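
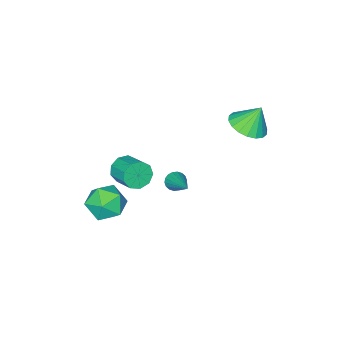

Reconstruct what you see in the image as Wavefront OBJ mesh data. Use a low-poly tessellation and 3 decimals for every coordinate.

v -3.578 0.296 2.58
v -2.815 0.953 2.659
v -4.042 0.684 3.82
v -3.137 1.197 2.463
v -3.547 1.263 2.289
v -3.962 1.137 2.173
v -4.302 0.845 2.138
v -4.498 0.443 2.19
v -4.512 0.013 2.319
v -4.341 -0.361 2.5
v -4.019 -0.605 2.697
v -3.61 -0.671 2.87
v -3.194 -0.545 2.986
v -2.854 -0.252 3.022
v -2.658 0.149 2.97
v -2.644 0.579 2.84
v 0.075 -4.138 -1.288
v 0.681 -4.061 -1.789
v 0.971 -2.846 -1.253
v 0.365 -2.922 -0.752
v 0.232 -3.857 -2.01
v 0.522 -2.641 -1.473
v -0.291 -3.784 -1.893
v -0.001 -2.568 -1.356
v -0.642 -3.876 -1.493
v -0.352 -2.661 -0.956
v -0.658 -4.092 -0.997
v -0.368 -2.876 -0.46
v -0.331 -4.328 -0.638
v -0.041 -3.113 -0.101
v 0.186 -4.476 -0.583
v 0.476 -3.26 -0.046
v 0.651 -4.465 -0.858
v 0.941 -3.25 -0.321
v 0.847 -4.301 -1.335
v 1.136 -3.086 -0.798
v 1.944 -2.504 -2.376
v 2.717 -3.197 -2.753
v 1.043 -3.883 -1.687
v 1.816 -4.576 -2.064
v 2.053 -3.879 -1.241
v 2.61 -3.026 -1.667
v 1.15 -4.054 -2.773
v 1.707 -3.201 -3.199
v 2.226 -4.155 -2.998
v 2.784 -4.046 -2.051
v 0.976 -3.034 -2.389
v 1.534 -2.925 -1.442
v -2.513 -3.332 -3.492
v -2.157 -3.685 -3.241
v -1.687 -1.708 -2.368
v -2.03 -3.611 -3.442
v -1.998 -3.482 -3.653
v -2.068 -3.323 -3.832
v -2.226 -3.166 -3.943
v -2.441 -3.041 -3.965
v -2.67 -2.975 -3.893
v -2.868 -2.979 -3.742
v -2.995 -3.053 -3.541
v -3.027 -3.182 -3.33
v -2.958 -3.341 -3.152
v -2.799 -3.498 -3.04
v -2.585 -3.623 -3.018
v -2.355 -3.689 -3.09
f 2 1 4
f 2 4 3
f 4 1 5
f 4 5 3
f 5 1 6
f 5 6 3
f 6 1 7
f 6 7 3
f 7 1 8
f 7 8 3
f 8 1 9
f 8 9 3
f 9 1 10
f 9 10 3
f 10 1 11
f 10 11 3
f 11 1 12
f 11 12 3
f 12 1 13
f 12 13 3
f 13 1 14
f 13 14 3
f 14 1 15
f 14 15 3
f 15 1 16
f 15 16 3
f 16 1 2
f 16 2 3
f 18 17 21
f 18 21 19
f 19 21 22
f 19 22 20
f 21 17 23
f 21 23 22
f 22 23 24
f 22 24 20
f 23 17 25
f 23 25 24
f 24 25 26
f 24 26 20
f 25 17 27
f 25 27 26
f 26 27 28
f 26 28 20
f 27 17 29
f 27 29 28
f 28 29 30
f 28 30 20
f 29 17 31
f 29 31 30
f 30 31 32
f 30 32 20
f 31 17 33
f 31 33 32
f 32 33 34
f 32 34 20
f 33 17 35
f 33 35 34
f 34 35 36
f 34 36 20
f 35 17 18
f 35 18 36
f 36 18 19
f 36 19 20
f 37 48 42
f 37 42 38
f 37 38 44
f 37 44 47
f 37 47 48
f 38 42 46
f 42 48 41
f 48 47 39
f 47 44 43
f 44 38 45
f 40 46 41
f 40 41 39
f 40 39 43
f 40 43 45
f 40 45 46
f 41 46 42
f 39 41 48
f 43 39 47
f 45 43 44
f 46 45 38
f 50 49 52
f 50 52 51
f 52 49 53
f 52 53 51
f 53 49 54
f 53 54 51
f 54 49 55
f 54 55 51
f 55 49 56
f 55 56 51
f 56 49 57
f 56 57 51
f 57 49 58
f 57 58 51
f 58 49 59
f 58 59 51
f 59 49 60
f 59 60 51
f 60 49 61
f 60 61 51
f 61 49 62
f 61 62 51
f 62 49 63
f 62 63 51
f 63 49 64
f 63 64 51
f 64 49 50
f 64 50 51



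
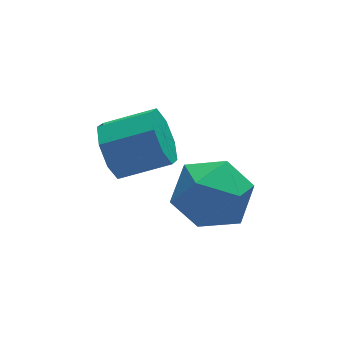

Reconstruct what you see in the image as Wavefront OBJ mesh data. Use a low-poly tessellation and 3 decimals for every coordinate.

v -3.031 -1.851 -2.05
v -2.675 -1.594 -2.682
v -1.534 -1.992 -2.203
v -1.889 -2.249 -1.57
v -2.709 -1.184 -2.261
v -1.568 -1.582 -1.782
v -2.931 -1.164 -1.715
v -1.79 -1.562 -1.236
v -3.212 -1.547 -1.366
v -2.071 -1.945 -0.887
v -3.386 -2.108 -1.417
v -2.245 -2.506 -0.938
v -3.352 -2.518 -1.838
v -2.211 -2.916 -1.359
v -3.13 -2.538 -2.384
v -1.989 -2.936 -1.905
v -2.849 -2.155 -2.733
v -1.708 -2.553 -2.254
v -0.402 -2.503 -4.657
v 0.091 -2.824 -3.785
v -1.891 -2.556 -3.835
v -1.398 -2.877 -2.963
v -1.257 -1.897 -3.317
v -0.337 -1.864 -3.824
v -1.463 -3.516 -3.796
v -0.543 -3.483 -4.303
v -0.565 -3.45 -3.252
v -0.438 -2.449 -2.957
v -1.362 -2.931 -4.663
v -1.235 -1.93 -4.368
f 2 1 5
f 2 5 3
f 3 5 6
f 3 6 4
f 5 1 7
f 5 7 6
f 6 7 8
f 6 8 4
f 7 1 9
f 7 9 8
f 8 9 10
f 8 10 4
f 9 1 11
f 9 11 10
f 10 11 12
f 10 12 4
f 11 1 13
f 11 13 12
f 12 13 14
f 12 14 4
f 13 1 15
f 13 15 14
f 14 15 16
f 14 16 4
f 15 1 17
f 15 17 16
f 16 17 18
f 16 18 4
f 17 1 2
f 17 2 18
f 18 2 3
f 18 3 4
f 19 30 24
f 19 24 20
f 19 20 26
f 19 26 29
f 19 29 30
f 20 24 28
f 24 30 23
f 30 29 21
f 29 26 25
f 26 20 27
f 22 28 23
f 22 23 21
f 22 21 25
f 22 25 27
f 22 27 28
f 23 28 24
f 21 23 30
f 25 21 29
f 27 25 26
f 28 27 20



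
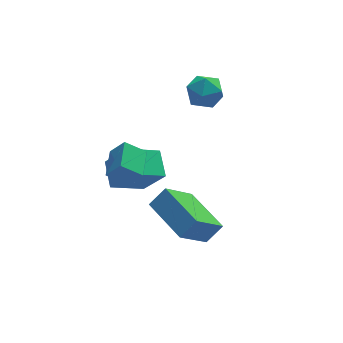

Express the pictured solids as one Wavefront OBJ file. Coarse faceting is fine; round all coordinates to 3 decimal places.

v -4.478 -0.655 -1.147
v -3.96 -1.017 -0.321
v -3.906 0.587 -0.961
v -3.388 0.226 -0.135
v -3.632 -0.946 -1.805
v -3.114 -1.307 -0.979
v -3.06 0.297 -1.619
v -2.542 -0.065 -0.793
v -2.483 0.622 -4.147
v -3.972 0.489 -3.358
v -2.323 1.84 -3.638
v -3.812 1.707 -2.849
v -1.728 -0.027 -2.831
v -3.217 -0.16 -2.042
v -1.568 1.191 -2.322
v -3.057 1.058 -1.533
v 0.054 2.299 0.177
v 0.523 2.513 0.933
v 0.657 0.947 0.187
v 1.126 1.161 0.943
v 0.217 1.066 0.98
v -0.156 1.902 0.974
v 1.336 1.558 0.146
v 0.963 2.394 0.14
v 1.315 2.056 0.914
v 0.624 1.751 1.429
v 0.556 1.709 -0.309
v -0.135 1.404 0.206
v -1.264 -3.726 -3.724
v -2.582 -4.284 -2.27
v -1.853 -1.654 -3.462
v -3.171 -2.212 -2.008
v -0.529 -3.608 -3.012
v -1.847 -4.166 -1.558
v -1.118 -1.536 -2.75
v -2.436 -2.094 -1.296
f 2 4 1
f 5 2 1
f 1 4 3
f 3 5 1
f 2 8 4
f 6 2 5
f 6 8 2
f 4 8 3
f 7 5 3
f 3 8 7
f 7 6 5
f 8 6 7
f 10 12 9
f 13 10 9
f 9 12 11
f 11 13 9
f 10 16 12
f 14 10 13
f 14 16 10
f 12 16 11
f 15 13 11
f 11 16 15
f 15 14 13
f 16 14 15
f 17 28 22
f 17 22 18
f 17 18 24
f 17 24 27
f 17 27 28
f 18 22 26
f 22 28 21
f 28 27 19
f 27 24 23
f 24 18 25
f 20 26 21
f 20 21 19
f 20 19 23
f 20 23 25
f 20 25 26
f 21 26 22
f 19 21 28
f 23 19 27
f 25 23 24
f 26 25 18
f 30 32 29
f 33 30 29
f 29 32 31
f 31 33 29
f 30 36 32
f 34 30 33
f 34 36 30
f 32 36 31
f 35 33 31
f 31 36 35
f 35 34 33
f 36 34 35



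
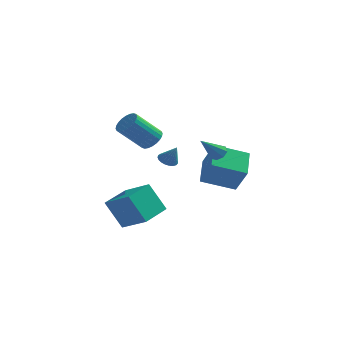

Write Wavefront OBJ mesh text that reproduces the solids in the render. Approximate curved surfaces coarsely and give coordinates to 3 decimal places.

v 4.511 2.098 -2.332
v 2.566 1.516 -1.623
v 4.283 3.862 -1.509
v 2.338 3.281 -0.801
v 5.302 1.439 -0.699
v 3.357 0.858 0.009
v 5.074 3.204 0.123
v 3.129 2.622 0.832
v 0.701 1.527 -0.099
v 1.036 2.055 -0.173
v 1.279 1.313 0.999
v 0.825 2.142 -0.045
v 0.592 2.123 0.074
v 0.378 2 0.162
v 0.22 1.796 0.206
v 0.145 1.545 0.197
v 0.166 1.291 0.137
v 0.279 1.078 0.035
v 0.466 0.942 -0.089
v 0.693 0.907 -0.215
v 0.921 0.98 -0.322
v 1.111 1.147 -0.389
v 1.23 1.379 -0.407
v 1.258 1.637 -0.371
v 1.189 1.876 -0.289
v -1.581 -0.044 -5.021
v -2.629 0.113 -3.243
v -0.837 1.726 -4.738
v -1.885 1.882 -2.96
v 0.025 -0.882 -4
v -1.023 -0.726 -2.222
v 0.769 0.887 -3.717
v -0.279 1.044 -1.939
v 4.097 -0.84 1.747
v 4.462 -1.275 1.629
v 3.303 -1.84 2.973
v 4.615 -1.007 1.947
v 4.465 -0.641 2.148
v 4.1 -0.391 2.115
v 3.732 -0.405 1.866
v 3.579 -0.673 1.547
v 3.729 -1.039 1.346
v 4.095 -1.289 1.38
v 0.32 -0.674 2.334
v 0.895 -1.163 2.566
v -0.344 -1.914 4.058
v -0.92 -1.426 3.826
v 0.954 -0.915 2.739
v -0.286 -1.666 4.231
v 0.915 -0.63 2.851
v -0.324 -1.382 4.343
v 0.786 -0.352 2.884
v -0.453 -1.103 4.376
v 0.586 -0.123 2.833
v -0.653 -0.874 4.325
v 0.346 0.022 2.706
v -0.893 -0.729 4.198
v 0.101 0.061 2.523
v -1.138 -0.69 4.015
v -0.11 -0.012 2.311
v -1.349 -0.763 3.803
v -0.256 -0.186 2.102
v -1.495 -0.937 3.594
v -0.314 -0.434 1.929
v -1.554 -1.185 3.421
v -0.276 -0.718 1.817
v -1.515 -1.47 3.309
v -0.147 -0.997 1.784
v -1.386 -1.748 3.276
v 0.053 -1.226 1.835
v -1.186 -1.977 3.327
v 0.293 -1.371 1.962
v -0.946 -2.122 3.454
v 0.538 -1.41 2.145
v -0.701 -2.161 3.637
v 0.749 -1.337 2.357
v -0.49 -2.088 3.849
f 2 4 1
f 5 2 1
f 1 4 3
f 3 5 1
f 2 8 4
f 6 2 5
f 6 8 2
f 4 8 3
f 7 5 3
f 3 8 7
f 7 6 5
f 8 6 7
f 10 9 12
f 10 12 11
f 12 9 13
f 12 13 11
f 13 9 14
f 13 14 11
f 14 9 15
f 14 15 11
f 15 9 16
f 15 16 11
f 16 9 17
f 16 17 11
f 17 9 18
f 17 18 11
f 18 9 19
f 18 19 11
f 19 9 20
f 19 20 11
f 20 9 21
f 20 21 11
f 21 9 22
f 21 22 11
f 22 9 23
f 22 23 11
f 23 9 24
f 23 24 11
f 24 9 25
f 24 25 11
f 25 9 10
f 25 10 11
f 27 29 26
f 30 27 26
f 26 29 28
f 28 30 26
f 27 33 29
f 31 27 30
f 31 33 27
f 29 33 28
f 32 30 28
f 28 33 32
f 32 31 30
f 33 31 32
f 35 34 37
f 35 37 36
f 37 34 38
f 37 38 36
f 38 34 39
f 38 39 36
f 39 34 40
f 39 40 36
f 40 34 41
f 40 41 36
f 41 34 42
f 41 42 36
f 42 34 43
f 42 43 36
f 43 34 35
f 43 35 36
f 45 44 48
f 45 48 46
f 46 48 49
f 46 49 47
f 48 44 50
f 48 50 49
f 49 50 51
f 49 51 47
f 50 44 52
f 50 52 51
f 51 52 53
f 51 53 47
f 52 44 54
f 52 54 53
f 53 54 55
f 53 55 47
f 54 44 56
f 54 56 55
f 55 56 57
f 55 57 47
f 56 44 58
f 56 58 57
f 57 58 59
f 57 59 47
f 58 44 60
f 58 60 59
f 59 60 61
f 59 61 47
f 60 44 62
f 60 62 61
f 61 62 63
f 61 63 47
f 62 44 64
f 62 64 63
f 63 64 65
f 63 65 47
f 64 44 66
f 64 66 65
f 65 66 67
f 65 67 47
f 66 44 68
f 66 68 67
f 67 68 69
f 67 69 47
f 68 44 70
f 68 70 69
f 69 70 71
f 69 71 47
f 70 44 72
f 70 72 71
f 71 72 73
f 71 73 47
f 72 44 74
f 72 74 73
f 73 74 75
f 73 75 47
f 74 44 76
f 74 76 75
f 75 76 77
f 75 77 47
f 76 44 45
f 76 45 77
f 77 45 46
f 77 46 47



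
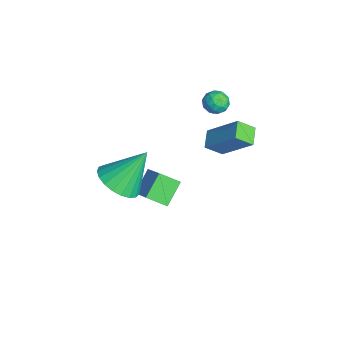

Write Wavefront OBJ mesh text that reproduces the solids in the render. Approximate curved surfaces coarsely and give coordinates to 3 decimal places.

v -0.186 -1.125 -1.614
v 1.286 -0.89 -0.405
v 0.099 -0.245 -2.132
v 1.572 -0.011 -0.923
v 0.588 -1.849 -2.417
v 2.061 -1.615 -1.208
v 0.874 -0.97 -2.935
v 2.346 -0.735 -1.726
v -0.285 1.519 0.598
v 0.642 2.652 2.018
v -0.27 2.303 -0.038
v 0.657 3.437 1.383
v 0.543 1.243 0.277
v 1.47 2.377 1.698
v 0.558 2.028 -0.358
v 1.485 3.161 1.062
v 2.825 -2.9 1.073
v 3.738 -3.307 1.482
v 2.655 -1.64 2.707
v 3.891 -2.965 1.234
v 3.859 -2.612 0.958
v 3.649 -2.308 0.703
v 3.296 -2.107 0.511
v 2.862 -2.043 0.416
v 2.421 -2.128 0.436
v 2.05 -2.345 0.565
v 1.813 -2.659 0.782
v 1.751 -3.014 1.05
v 1.875 -3.35 1.321
v 2.163 -3.608 1.55
v 2.565 -3.743 1.696
v 3.013 -3.733 1.735
v 3.427 -3.578 1.659
v -1.282 2.214 2.361
v -0.687 2.367 2.546
v -0.893 1.633 1.594
v -0.298 1.786 1.779
v -0.662 1.409 2.149
v -0.902 1.768 2.623
v -0.678 2.232 1.517
v -0.918 2.591 1.991
v -0.314 2.378 2.025
v -0.304 1.869 2.415
v -1.276 2.131 1.725
v -1.266 1.622 2.115
v -1.018 2.342 2.521
v -0.562 1.658 1.619
v -0.776 1.437 1.836
v -0.426 1.527 1.945
v -1.145 1.989 2.566
v -0.796 2.079 2.675
v -0.781 1.516 2.441
v -0.784 1.921 1.465
v -0.435 2.011 1.574
v -1.154 2.473 2.195
v -0.804 2.563 2.304
v -0.799 2.484 1.699
v -0.449 2.438 2.323
v -0.221 2.097 1.872
v -0.444 2.359 1.718
v -0.585 2.57 1.997
v -0.444 2.139 2.553
v -0.215 1.797 2.102
v -0.429 1.576 2.319
v -0.571 1.787 2.598
v -0.224 2.146 2.246
v -1.365 2.203 2.038
v -1.136 1.861 1.587
v -1.009 2.213 1.542
v -1.151 2.424 1.821
v -1.359 1.903 2.268
v -1.131 1.562 1.817
v -0.995 1.43 2.143
v -1.136 1.641 2.422
v -1.356 1.854 1.894
f 2 4 1
f 5 2 1
f 1 4 3
f 3 5 1
f 2 8 4
f 6 2 5
f 6 8 2
f 4 8 3
f 7 5 3
f 3 8 7
f 7 6 5
f 8 6 7
f 10 12 9
f 13 10 9
f 9 12 11
f 11 13 9
f 10 16 12
f 14 10 13
f 14 16 10
f 12 16 11
f 15 13 11
f 11 16 15
f 15 14 13
f 16 14 15
f 18 17 20
f 18 20 19
f 20 17 21
f 20 21 19
f 21 17 22
f 21 22 19
f 22 17 23
f 22 23 19
f 23 17 24
f 23 24 19
f 24 17 25
f 24 25 19
f 25 17 26
f 25 26 19
f 26 17 27
f 26 27 19
f 27 17 28
f 27 28 19
f 28 17 29
f 28 29 19
f 29 17 30
f 29 30 19
f 30 17 31
f 30 31 19
f 31 17 32
f 31 32 19
f 32 17 33
f 32 33 19
f 33 17 18
f 33 18 19
f 34 71 50
f 71 45 74
f 50 74 39
f 71 74 50
f 34 50 46
f 50 39 51
f 46 51 35
f 50 51 46
f 34 46 55
f 46 35 56
f 55 56 41
f 46 56 55
f 34 55 67
f 55 41 70
f 67 70 44
f 55 70 67
f 34 67 71
f 67 44 75
f 71 75 45
f 67 75 71
f 35 51 62
f 51 39 65
f 62 65 43
f 51 65 62
f 39 74 52
f 74 45 73
f 52 73 38
f 74 73 52
f 45 75 72
f 75 44 68
f 72 68 36
f 75 68 72
f 44 70 69
f 70 41 57
f 69 57 40
f 70 57 69
f 41 56 61
f 56 35 58
f 61 58 42
f 56 58 61
f 37 63 49
f 63 43 64
f 49 64 38
f 63 64 49
f 37 49 47
f 49 38 48
f 47 48 36
f 49 48 47
f 37 47 54
f 47 36 53
f 54 53 40
f 47 53 54
f 37 54 59
f 54 40 60
f 59 60 42
f 54 60 59
f 37 59 63
f 59 42 66
f 63 66 43
f 59 66 63
f 38 64 52
f 64 43 65
f 52 65 39
f 64 65 52
f 36 48 72
f 48 38 73
f 72 73 45
f 48 73 72
f 40 53 69
f 53 36 68
f 69 68 44
f 53 68 69
f 42 60 61
f 60 40 57
f 61 57 41
f 60 57 61
f 43 66 62
f 66 42 58
f 62 58 35
f 66 58 62



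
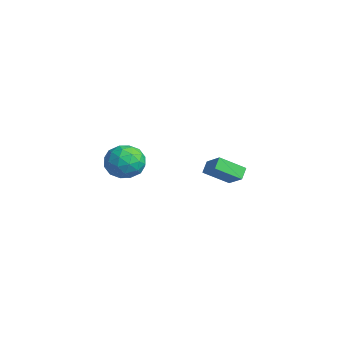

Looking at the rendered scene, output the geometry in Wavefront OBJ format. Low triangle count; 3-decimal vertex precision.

v -3.539 1.341 -1.513
v -3.974 1.776 -1.002
v -3.214 2.69 -2.386
v -3.649 3.126 -1.875
v -2.471 1.554 -0.785
v -2.906 1.99 -0.274
v -2.146 2.904 -1.658
v -2.581 3.339 -1.147
v -0.614 -2.977 1.073
v -0.085 -3.878 0.749
v -1.655 -3.962 2.111
v -1.126 -4.863 1.787
v -0.619 -4.128 2.418
v 0.025 -3.519 1.776
v -1.765 -4.321 1.084
v -1.121 -3.712 0.442
v -0.797 -4.708 0.756
v -0.088 -4.589 1.58
v -1.652 -3.251 1.28
v -0.943 -3.132 2.104
v -0.258 -3.341 0.82
v -1.482 -4.499 2.04
v -1.184 -4.067 2.411
v -0.873 -4.596 2.22
v -0.193 -3.13 1.424
v 0.118 -3.66 1.233
v -0.196 -3.807 2.214
v -1.858 -4.18 1.627
v -1.547 -4.71 1.436
v -0.867 -3.244 0.64
v -0.556 -3.773 0.449
v -1.544 -4.033 0.646
v -0.365 -4.359 0.633
v -0.978 -4.937 1.243
v -1.353 -4.619 0.83
v -0.975 -4.261 0.453
v 0.051 -4.289 1.118
v -0.561 -4.867 1.728
v -0.263 -4.435 2.099
v 0.116 -4.078 1.722
v -0.367 -4.777 1.122
v -1.179 -2.973 1.132
v -1.791 -3.551 1.742
v -1.856 -3.762 1.138
v -1.477 -3.405 0.761
v -0.762 -2.903 1.617
v -1.375 -3.481 2.227
v -0.765 -3.579 2.407
v -0.387 -3.221 2.03
v -1.373 -3.063 1.738
f 2 4 1
f 5 2 1
f 1 4 3
f 3 5 1
f 2 8 4
f 6 2 5
f 6 8 2
f 4 8 3
f 7 5 3
f 3 8 7
f 7 6 5
f 8 6 7
f 9 46 25
f 46 20 49
f 25 49 14
f 46 49 25
f 9 25 21
f 25 14 26
f 21 26 10
f 25 26 21
f 9 21 30
f 21 10 31
f 30 31 16
f 21 31 30
f 9 30 42
f 30 16 45
f 42 45 19
f 30 45 42
f 9 42 46
f 42 19 50
f 46 50 20
f 42 50 46
f 10 26 37
f 26 14 40
f 37 40 18
f 26 40 37
f 14 49 27
f 49 20 48
f 27 48 13
f 49 48 27
f 20 50 47
f 50 19 43
f 47 43 11
f 50 43 47
f 19 45 44
f 45 16 32
f 44 32 15
f 45 32 44
f 16 31 36
f 31 10 33
f 36 33 17
f 31 33 36
f 12 38 24
f 38 18 39
f 24 39 13
f 38 39 24
f 12 24 22
f 24 13 23
f 22 23 11
f 24 23 22
f 12 22 29
f 22 11 28
f 29 28 15
f 22 28 29
f 12 29 34
f 29 15 35
f 34 35 17
f 29 35 34
f 12 34 38
f 34 17 41
f 38 41 18
f 34 41 38
f 13 39 27
f 39 18 40
f 27 40 14
f 39 40 27
f 11 23 47
f 23 13 48
f 47 48 20
f 23 48 47
f 15 28 44
f 28 11 43
f 44 43 19
f 28 43 44
f 17 35 36
f 35 15 32
f 36 32 16
f 35 32 36
f 18 41 37
f 41 17 33
f 37 33 10
f 41 33 37



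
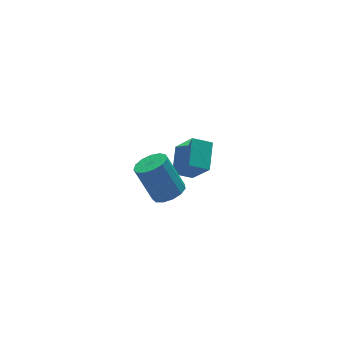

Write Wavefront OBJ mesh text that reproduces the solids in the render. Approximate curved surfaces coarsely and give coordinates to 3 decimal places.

v 0.824 3.232 -3.065
v 1.107 2.23 -1.646
v -0.018 3.609 -2.63
v 0.265 2.607 -1.211
v 1.635 4.333 -2.449
v 1.918 3.331 -1.03
v 0.793 4.71 -2.014
v 1.076 3.708 -0.595
v -2.956 -1.244 2.21
v -2.223 -1.248 2.413
v -2.652 -0.461 3.974
v -3.384 -0.456 3.77
v -2.289 -0.878 2.208
v -2.718 -0.091 3.769
v -2.567 -0.624 2.004
v -2.996 0.163 3.565
v -2.968 -0.566 1.865
v -3.397 0.221 3.426
v -3.365 -0.724 1.835
v -3.794 0.063 3.396
v -3.632 -1.047 1.924
v -4.061 -0.26 3.485
v -3.684 -1.432 2.104
v -4.113 -0.645 3.665
v -3.505 -1.757 2.318
v -3.934 -0.97 3.878
v -3.152 -1.919 2.497
v -3.581 -1.132 4.057
v -2.736 -1.867 2.584
v -3.165 -1.08 4.145
v -2.39 -1.617 2.553
v -2.819 -0.83 4.114
f 2 4 1
f 5 2 1
f 1 4 3
f 3 5 1
f 2 8 4
f 6 2 5
f 6 8 2
f 4 8 3
f 7 5 3
f 3 8 7
f 7 6 5
f 8 6 7
f 10 9 13
f 10 13 11
f 11 13 14
f 11 14 12
f 13 9 15
f 13 15 14
f 14 15 16
f 14 16 12
f 15 9 17
f 15 17 16
f 16 17 18
f 16 18 12
f 17 9 19
f 17 19 18
f 18 19 20
f 18 20 12
f 19 9 21
f 19 21 20
f 20 21 22
f 20 22 12
f 21 9 23
f 21 23 22
f 22 23 24
f 22 24 12
f 23 9 25
f 23 25 24
f 24 25 26
f 24 26 12
f 25 9 27
f 25 27 26
f 26 27 28
f 26 28 12
f 27 9 29
f 27 29 28
f 28 29 30
f 28 30 12
f 29 9 31
f 29 31 30
f 30 31 32
f 30 32 12
f 31 9 10
f 31 10 32
f 32 10 11
f 32 11 12



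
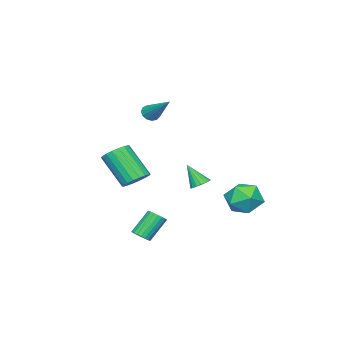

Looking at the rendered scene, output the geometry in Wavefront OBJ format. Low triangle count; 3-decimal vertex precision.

v -1.53 -2.793 3.262
v -1.291 -2.56 2.837
v -0.93 -1.227 4.458
v -1.577 -2.455 2.843
v -1.847 -2.458 2.982
v -2.017 -2.567 3.21
v -2.032 -2.747 3.454
v -1.888 -2.943 3.637
v -1.63 -3.091 3.701
v -1.34 -3.144 3.626
v -1.11 -3.086 3.435
v -1.014 -2.935 3.189
v -1.081 -2.739 2.966
v -2.206 3.542 -1.773
v -1.361 3.14 -2.358
v -2.359 1.98 -0.922
v -1.514 1.578 -1.507
v -1.338 2.362 -0.751
v -1.243 3.328 -1.277
v -2.477 1.792 -2.003
v -2.382 2.758 -2.529
v -1.528 2.058 -2.501
v -0.824 2.411 -1.727
v -2.896 2.709 -1.553
v -2.192 3.062 -0.779
v 0.106 -2.537 -0.861
v 0.547 -2.024 -0.415
v 0.435 -3.391 1.267
v -0.006 -3.903 0.821
v 0.209 -1.917 -0.35
v 0.097 -3.283 1.332
v -0.149 -1.932 -0.386
v -0.261 -3.299 1.295
v -0.457 -2.067 -0.516
v -0.569 -3.434 1.165
v -0.653 -2.295 -0.715
v -0.765 -3.662 0.967
v -0.699 -2.571 -0.942
v -0.811 -3.938 0.739
v -0.586 -2.84 -1.153
v -0.698 -4.207 0.528
v -0.335 -3.049 -1.307
v -0.447 -4.416 0.375
v 0.003 -3.157 -1.372
v -0.109 -4.523 0.31
v 0.361 -3.141 -1.335
v 0.249 -4.508 0.346
v 0.669 -3.006 -1.205
v 0.557 -4.373 0.476
v 0.865 -2.778 -1.007
v 0.753 -4.145 0.675
v 0.911 -2.502 -0.779
v 0.799 -3.869 0.902
v 0.798 -2.233 -0.568
v 0.686 -3.6 1.113
v 2.513 -0.583 -3.47
v 2.944 -0.472 -3.165
v 2.018 -0.126 -1.984
v 1.587 -0.237 -2.29
v 2.9 -0.272 -3.257
v 1.974 0.073 -2.077
v 2.789 -0.126 -3.387
v 1.863 0.219 -2.207
v 2.631 -0.059 -3.531
v 1.704 0.286 -2.351
v 2.452 -0.083 -3.665
v 1.525 0.263 -2.484
v 2.283 -0.193 -3.765
v 1.357 0.153 -2.584
v 2.155 -0.37 -3.814
v 1.228 -0.025 -2.633
v 2.088 -0.584 -3.803
v 1.162 -0.239 -2.623
v 2.095 -0.798 -3.735
v 1.169 -0.453 -2.555
v 2.174 -0.975 -3.622
v 1.248 -0.629 -2.441
v 2.312 -1.084 -3.482
v 1.386 -0.738 -2.301
v 2.485 -1.106 -3.34
v 1.558 -0.761 -2.159
v 2.662 -1.038 -3.22
v 1.736 -0.692 -2.04
v 2.814 -0.891 -3.144
v 1.887 -0.545 -1.964
v 2.914 -0.691 -3.124
v 1.987 -0.345 -1.944
v -3.154 -0.849 -1.78
v -2.582 -0.708 -1.743
v -3.046 -1.611 -0.54
v -2.712 -0.5 -1.604
v -2.944 -0.371 -1.505
v -3.223 -0.352 -1.469
v -3.487 -0.447 -1.505
v -3.674 -0.634 -1.603
v -3.742 -0.87 -1.743
v -3.675 -1.102 -1.89
v -3.489 -1.275 -2.013
v -3.226 -1.351 -2.082
v -2.947 -1.312 -2.082
v -2.714 -1.166 -2.013
v -2.583 -0.949 -1.891
f 2 1 4
f 2 4 3
f 4 1 5
f 4 5 3
f 5 1 6
f 5 6 3
f 6 1 7
f 6 7 3
f 7 1 8
f 7 8 3
f 8 1 9
f 8 9 3
f 9 1 10
f 9 10 3
f 10 1 11
f 10 11 3
f 11 1 12
f 11 12 3
f 12 1 13
f 12 13 3
f 13 1 2
f 13 2 3
f 14 25 19
f 14 19 15
f 14 15 21
f 14 21 24
f 14 24 25
f 15 19 23
f 19 25 18
f 25 24 16
f 24 21 20
f 21 15 22
f 17 23 18
f 17 18 16
f 17 16 20
f 17 20 22
f 17 22 23
f 18 23 19
f 16 18 25
f 20 16 24
f 22 20 21
f 23 22 15
f 27 26 30
f 27 30 28
f 28 30 31
f 28 31 29
f 30 26 32
f 30 32 31
f 31 32 33
f 31 33 29
f 32 26 34
f 32 34 33
f 33 34 35
f 33 35 29
f 34 26 36
f 34 36 35
f 35 36 37
f 35 37 29
f 36 26 38
f 36 38 37
f 37 38 39
f 37 39 29
f 38 26 40
f 38 40 39
f 39 40 41
f 39 41 29
f 40 26 42
f 40 42 41
f 41 42 43
f 41 43 29
f 42 26 44
f 42 44 43
f 43 44 45
f 43 45 29
f 44 26 46
f 44 46 45
f 45 46 47
f 45 47 29
f 46 26 48
f 46 48 47
f 47 48 49
f 47 49 29
f 48 26 50
f 48 50 49
f 49 50 51
f 49 51 29
f 50 26 52
f 50 52 51
f 51 52 53
f 51 53 29
f 52 26 54
f 52 54 53
f 53 54 55
f 53 55 29
f 54 26 27
f 54 27 55
f 55 27 28
f 55 28 29
f 57 56 60
f 57 60 58
f 58 60 61
f 58 61 59
f 60 56 62
f 60 62 61
f 61 62 63
f 61 63 59
f 62 56 64
f 62 64 63
f 63 64 65
f 63 65 59
f 64 56 66
f 64 66 65
f 65 66 67
f 65 67 59
f 66 56 68
f 66 68 67
f 67 68 69
f 67 69 59
f 68 56 70
f 68 70 69
f 69 70 71
f 69 71 59
f 70 56 72
f 70 72 71
f 71 72 73
f 71 73 59
f 72 56 74
f 72 74 73
f 73 74 75
f 73 75 59
f 74 56 76
f 74 76 75
f 75 76 77
f 75 77 59
f 76 56 78
f 76 78 77
f 77 78 79
f 77 79 59
f 78 56 80
f 78 80 79
f 79 80 81
f 79 81 59
f 80 56 82
f 80 82 81
f 81 82 83
f 81 83 59
f 82 56 84
f 82 84 83
f 83 84 85
f 83 85 59
f 84 56 86
f 84 86 85
f 85 86 87
f 85 87 59
f 86 56 57
f 86 57 87
f 87 57 58
f 87 58 59
f 89 88 91
f 89 91 90
f 91 88 92
f 91 92 90
f 92 88 93
f 92 93 90
f 93 88 94
f 93 94 90
f 94 88 95
f 94 95 90
f 95 88 96
f 95 96 90
f 96 88 97
f 96 97 90
f 97 88 98
f 97 98 90
f 98 88 99
f 98 99 90
f 99 88 100
f 99 100 90
f 100 88 101
f 100 101 90
f 101 88 102
f 101 102 90
f 102 88 89
f 102 89 90



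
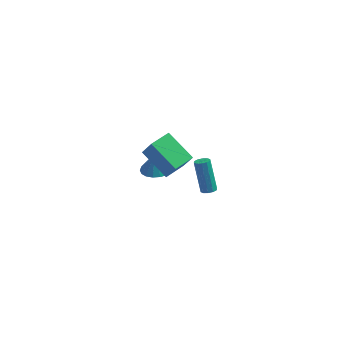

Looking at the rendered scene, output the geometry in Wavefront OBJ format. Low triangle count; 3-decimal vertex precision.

v 1.561 1.358 -4.91
v 1.87 1.038 -4.682
v 1.308 1.882 -2.741
v 0.999 2.202 -2.97
v 2.03 1.295 -4.747
v 1.467 2.139 -2.806
v 2.01 1.575 -4.875
v 1.448 2.419 -2.934
v 1.819 1.773 -5.016
v 1.257 2.617 -3.075
v 1.53 1.812 -5.117
v 0.967 2.656 -3.176
v 1.252 1.678 -5.139
v 0.69 2.522 -3.198
v 1.093 1.421 -5.074
v 0.53 2.265 -3.133
v 1.112 1.141 -4.946
v 0.55 1.985 -3.005
v 1.303 0.943 -4.805
v 0.741 1.787 -2.864
v 1.593 0.904 -4.704
v 1.03 1.748 -2.763
v -0.956 -1.286 -0.436
v -0.013 -1.696 -0.181
v -1.184 -1.094 0.716
v 0.084 -1.269 -0.233
v 0.001 -0.845 -0.32
v -0.248 -0.498 -0.428
v -0.619 -0.286 -0.536
v -1.048 -0.248 -0.628
v -1.462 -0.389 -0.686
v -1.788 -0.685 -0.701
v -1.97 -1.085 -0.67
v -1.977 -1.52 -0.599
v -1.807 -1.915 -0.499
v -1.491 -2.2 -0.389
v -1.081 -2.328 -0.287
v -0.65 -2.276 -0.21
v -0.272 -2.052 -0.173
v -1.446 -3.445 3.152
v -0.855 -3.801 4.381
v -0.698 -2.274 3.131
v -0.107 -2.63 4.361
v 0.067 -4.43 2.139
v 0.658 -4.786 3.369
v 0.815 -3.259 2.119
v 1.406 -3.615 3.348
f 2 1 5
f 2 5 3
f 3 5 6
f 3 6 4
f 5 1 7
f 5 7 6
f 6 7 8
f 6 8 4
f 7 1 9
f 7 9 8
f 8 9 10
f 8 10 4
f 9 1 11
f 9 11 10
f 10 11 12
f 10 12 4
f 11 1 13
f 11 13 12
f 12 13 14
f 12 14 4
f 13 1 15
f 13 15 14
f 14 15 16
f 14 16 4
f 15 1 17
f 15 17 16
f 16 17 18
f 16 18 4
f 17 1 19
f 17 19 18
f 18 19 20
f 18 20 4
f 19 1 21
f 19 21 20
f 20 21 22
f 20 22 4
f 21 1 2
f 21 2 22
f 22 2 3
f 22 3 4
f 24 23 26
f 24 26 25
f 26 23 27
f 26 27 25
f 27 23 28
f 27 28 25
f 28 23 29
f 28 29 25
f 29 23 30
f 29 30 25
f 30 23 31
f 30 31 25
f 31 23 32
f 31 32 25
f 32 23 33
f 32 33 25
f 33 23 34
f 33 34 25
f 34 23 35
f 34 35 25
f 35 23 36
f 35 36 25
f 36 23 37
f 36 37 25
f 37 23 38
f 37 38 25
f 38 23 39
f 38 39 25
f 39 23 24
f 39 24 25
f 41 43 40
f 44 41 40
f 40 43 42
f 42 44 40
f 41 47 43
f 45 41 44
f 45 47 41
f 43 47 42
f 46 44 42
f 42 47 46
f 46 45 44
f 47 45 46



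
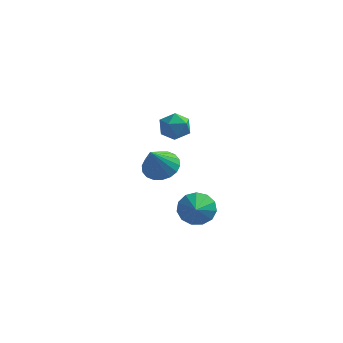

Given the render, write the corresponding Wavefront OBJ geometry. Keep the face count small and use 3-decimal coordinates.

v -0.626 1.958 -0.582
v -0.048 2.653 -0.047
v -0.914 0.962 1.022
v -0.479 2.829 -0.014
v -0.94 2.834 -0.095
v -1.338 2.664 -0.271
v -1.595 2.355 -0.51
v -1.66 1.968 -0.762
v -1.52 1.578 -0.979
v -1.203 1.264 -1.117
v -0.772 1.087 -1.149
v -0.312 1.083 -1.069
v 0.087 1.252 -0.892
v 0.344 1.561 -0.654
v 0.409 1.949 -0.402
v 0.269 2.338 -0.185
v 1.307 1.973 -3.614
v 2.35 2.137 -3.707
v 1.553 0.827 -2.886
v 2.18 2.418 -3.208
v 1.732 2.557 -2.838
v 1.15 2.511 -2.714
v 0.617 2.294 -2.876
v 0.304 1.976 -3.272
v 0.309 1.656 -3.777
v 0.631 1.438 -4.23
v 1.168 1.389 -4.487
v 1.749 1.526 -4.467
v 2.19 1.805 -4.177
v -0.213 1.007 2.815
v 0.112 1.51 3.521
v 0.808 -0.05 3.099
v 1.133 0.453 3.805
v 0.295 0.063 3.86
v -0.336 0.717 3.685
v 1.256 0.743 2.935
v 0.625 1.397 2.76
v 1.019 1.347 3.595
v 0.425 0.927 4.167
v 0.495 0.533 2.453
v -0.099 0.113 3.025
f 2 1 4
f 2 4 3
f 4 1 5
f 4 5 3
f 5 1 6
f 5 6 3
f 6 1 7
f 6 7 3
f 7 1 8
f 7 8 3
f 8 1 9
f 8 9 3
f 9 1 10
f 9 10 3
f 10 1 11
f 10 11 3
f 11 1 12
f 11 12 3
f 12 1 13
f 12 13 3
f 13 1 14
f 13 14 3
f 14 1 15
f 14 15 3
f 15 1 16
f 15 16 3
f 16 1 2
f 16 2 3
f 18 17 20
f 18 20 19
f 20 17 21
f 20 21 19
f 21 17 22
f 21 22 19
f 22 17 23
f 22 23 19
f 23 17 24
f 23 24 19
f 24 17 25
f 24 25 19
f 25 17 26
f 25 26 19
f 26 17 27
f 26 27 19
f 27 17 28
f 27 28 19
f 28 17 29
f 28 29 19
f 29 17 18
f 29 18 19
f 30 41 35
f 30 35 31
f 30 31 37
f 30 37 40
f 30 40 41
f 31 35 39
f 35 41 34
f 41 40 32
f 40 37 36
f 37 31 38
f 33 39 34
f 33 34 32
f 33 32 36
f 33 36 38
f 33 38 39
f 34 39 35
f 32 34 41
f 36 32 40
f 38 36 37
f 39 38 31



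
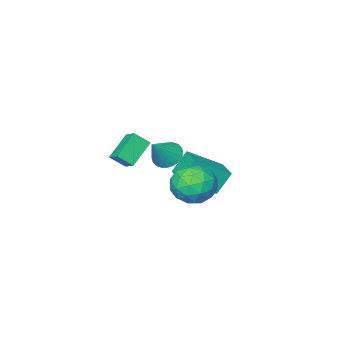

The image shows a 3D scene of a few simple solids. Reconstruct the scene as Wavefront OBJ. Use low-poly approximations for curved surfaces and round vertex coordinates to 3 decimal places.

v -2.834 -2.618 0.479
v -2.694 -1.831 0.915
v -3.434 -2.163 -0.148
v -3.295 -1.377 0.288
v -1.585 -2.303 -0.488
v -1.446 -1.517 -0.052
v -2.186 -1.849 -1.115
v -2.046 -1.062 -0.679
v -1.144 4.319 1.275
v -0.627 3.452 0.754
v -2.473 4.288 0.006
v -1.956 3.421 -0.515
v -2.438 3.267 0.502
v -1.617 3.286 1.286
v -1.483 4.454 -0.526
v -0.662 4.473 0.258
v -0.837 3.535 -0.359
v -1.427 2.802 0.277
v -1.673 4.938 0.483
v -2.263 4.205 1.119
v -0.769 3.888 1.126
v -2.331 3.852 -0.366
v -2.614 3.762 0.232
v -2.31 3.252 -0.074
v -1.351 3.791 1.439
v -1.047 3.281 1.133
v -2.111 3.173 0.984
v -2.053 4.459 -0.373
v -1.749 3.949 -0.679
v -0.79 4.488 0.834
v -0.486 3.978 0.528
v -0.989 4.567 -0.224
v -0.588 3.427 0.166
v -1.369 3.41 -0.58
v -1.091 4.016 -0.587
v -0.609 4.028 -0.126
v -0.935 2.996 0.539
v -1.716 2.979 -0.207
v -1.999 2.888 0.391
v -1.517 2.899 0.852
v -1.058 3.046 -0.115
v -1.384 4.761 0.967
v -2.165 4.744 0.221
v -1.583 4.841 -0.092
v -1.101 4.852 0.369
v -1.731 4.33 1.34
v -2.512 4.313 0.594
v -2.491 3.712 0.886
v -2.009 3.724 1.347
v -2.042 4.694 0.875
v -3.142 0.056 0.109
v -2.588 -0.299 -0.346
v -2.058 0.284 1.251
v -2.557 -0.001 -0.434
v -2.616 0.306 -0.44
v -2.754 0.574 -0.362
v -2.952 0.764 -0.212
v -3.178 0.846 -0.013
v -3.399 0.808 0.204
v -3.581 0.655 0.407
v -3.696 0.411 0.564
v -3.726 0.113 0.653
v -3.668 -0.193 0.658
v -3.529 -0.462 0.58
v -3.331 -0.651 0.431
v -3.105 -0.733 0.232
v -2.884 -0.695 0.015
v -2.702 -0.543 -0.188
v -4.325 1.535 -1.598
v -5.027 1.735 -0.451
v -3.786 2.789 -1.486
v -4.488 2.989 -0.339
v -2.812 0.791 -0.541
v -3.514 0.991 0.606
v -2.273 2.045 -0.429
v -2.975 2.245 0.718
f 2 4 1
f 5 2 1
f 1 4 3
f 3 5 1
f 2 8 4
f 6 2 5
f 6 8 2
f 4 8 3
f 7 5 3
f 3 8 7
f 7 6 5
f 8 6 7
f 9 46 25
f 46 20 49
f 25 49 14
f 46 49 25
f 9 25 21
f 25 14 26
f 21 26 10
f 25 26 21
f 9 21 30
f 21 10 31
f 30 31 16
f 21 31 30
f 9 30 42
f 30 16 45
f 42 45 19
f 30 45 42
f 9 42 46
f 42 19 50
f 46 50 20
f 42 50 46
f 10 26 37
f 26 14 40
f 37 40 18
f 26 40 37
f 14 49 27
f 49 20 48
f 27 48 13
f 49 48 27
f 20 50 47
f 50 19 43
f 47 43 11
f 50 43 47
f 19 45 44
f 45 16 32
f 44 32 15
f 45 32 44
f 16 31 36
f 31 10 33
f 36 33 17
f 31 33 36
f 12 38 24
f 38 18 39
f 24 39 13
f 38 39 24
f 12 24 22
f 24 13 23
f 22 23 11
f 24 23 22
f 12 22 29
f 22 11 28
f 29 28 15
f 22 28 29
f 12 29 34
f 29 15 35
f 34 35 17
f 29 35 34
f 12 34 38
f 34 17 41
f 38 41 18
f 34 41 38
f 13 39 27
f 39 18 40
f 27 40 14
f 39 40 27
f 11 23 47
f 23 13 48
f 47 48 20
f 23 48 47
f 15 28 44
f 28 11 43
f 44 43 19
f 28 43 44
f 17 35 36
f 35 15 32
f 36 32 16
f 35 32 36
f 18 41 37
f 41 17 33
f 37 33 10
f 41 33 37
f 52 51 54
f 52 54 53
f 54 51 55
f 54 55 53
f 55 51 56
f 55 56 53
f 56 51 57
f 56 57 53
f 57 51 58
f 57 58 53
f 58 51 59
f 58 59 53
f 59 51 60
f 59 60 53
f 60 51 61
f 60 61 53
f 61 51 62
f 61 62 53
f 62 51 63
f 62 63 53
f 63 51 64
f 63 64 53
f 64 51 65
f 64 65 53
f 65 51 66
f 65 66 53
f 66 51 67
f 66 67 53
f 67 51 68
f 67 68 53
f 68 51 52
f 68 52 53
f 70 72 69
f 73 70 69
f 69 72 71
f 71 73 69
f 70 76 72
f 74 70 73
f 74 76 70
f 72 76 71
f 75 73 71
f 71 76 75
f 75 74 73
f 76 74 75



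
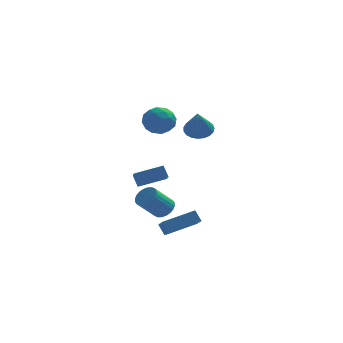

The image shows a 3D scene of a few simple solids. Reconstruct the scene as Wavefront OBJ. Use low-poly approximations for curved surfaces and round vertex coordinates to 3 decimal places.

v -0.384 0.645 4.414
v 0.188 0.593 3.571
v -0.688 -0.973 4.309
v -0.116 -1.025 3.466
v 0.322 -0.845 4.369
v 0.51 0.155 4.434
v -1.01 -0.535 3.446
v -0.822 0.465 3.511
v -0.199 -0.136 2.973
v 0.624 -0.328 3.543
v -1.124 -0.052 4.337
v -0.301 -0.244 4.907
v -0.072 0.761 4.002
v -0.428 -1.141 3.878
v -0.171 -1.036 4.409
v 0.165 -1.066 3.913
v 0.118 0.504 4.509
v 0.454 0.473 4.014
v 0.533 -0.372 4.482
v -0.954 -0.853 3.866
v -0.618 -0.884 3.371
v -0.665 0.686 3.967
v -0.329 0.656 3.471
v -1.033 -0.008 3.398
v 0.037 0.302 3.155
v -0.141 -0.65 3.093
v -0.667 -0.361 3.081
v -0.557 0.227 3.119
v 0.521 0.189 3.49
v 0.343 -0.762 3.428
v 0.6 -0.656 3.959
v 0.711 -0.068 3.997
v 0.294 -0.24 3.138
v -0.843 0.382 4.452
v -1.021 -0.569 4.39
v -1.211 -0.312 3.883
v -1.1 0.276 3.921
v -0.359 0.27 4.787
v -0.537 -0.682 4.725
v 0.057 -0.607 4.761
v 0.167 -0.019 4.799
v -0.794 -0.14 4.742
v -1.382 0.177 -1.207
v -1.651 0.565 -0.477
v -1.403 1.639 -1.993
v -1.671 2.028 -1.262
v 0.291 0.452 -0.738
v 0.023 0.841 -0.007
v 0.271 1.915 -1.523
v 0.002 2.303 -0.793
v -0.13 -3.079 -1.552
v 0.369 -2.899 -1.05
v -0.632 -3.481 0.154
v -1.13 -3.661 -0.348
v 0.215 -2.66 -1.063
v -0.786 -3.242 0.141
v 0.008 -2.485 -1.15
v -0.993 -3.067 0.053
v -0.22 -2.4 -1.299
v -1.221 -2.982 -0.095
v -0.434 -2.419 -1.486
v -1.435 -3.001 -0.282
v -0.602 -2.538 -1.683
v -1.603 -3.12 -0.479
v -0.697 -2.739 -1.86
v -1.698 -3.321 -0.656
v -0.707 -2.992 -1.99
v -1.708 -3.575 -0.787
v -0.628 -3.259 -2.054
v -1.629 -3.841 -0.85
v -0.474 -3.498 -2.041
v -1.475 -4.08 -0.837
v -0.267 -3.673 -1.953
v -1.268 -4.255 -0.75
v -0.039 -3.758 -1.805
v -1.04 -4.34 -0.601
v 0.175 -3.739 -1.618
v -0.826 -4.321 -0.414
v 0.343 -3.62 -1.421
v -0.658 -4.202 -0.217
v 0.438 -3.419 -1.244
v -0.563 -4.001 -0.04
v 0.448 -3.165 -1.113
v -0.553 -3.748 0.09
v 2.202 3.685 1.693
v 3.1 3.635 1.742
v 2.058 2.675 3.307
v 3.028 3.95 1.932
v 2.814 4.218 2.081
v 2.494 4.395 2.163
v 2.124 4.448 2.163
v 1.767 4.37 2.082
v 1.486 4.173 1.934
v 1.328 3.892 1.744
v 1.321 3.575 1.545
v 1.467 3.277 1.372
v 1.74 3.049 1.254
v 2.093 2.932 1.212
v 2.465 2.945 1.253
v 2.791 3.085 1.37
v 3.016 3.33 1.543
v -0.345 -1.005 -3.808
v -0.198 -2.33 -2.978
v 1.511 -0.431 -3.219
v 1.658 -1.756 -2.39
v -0.018 -1.384 -4.47
v 0.129 -2.709 -3.641
v 1.838 -0.81 -3.882
v 1.985 -2.135 -3.052
f 1 38 17
f 38 12 41
f 17 41 6
f 38 41 17
f 1 17 13
f 17 6 18
f 13 18 2
f 17 18 13
f 1 13 22
f 13 2 23
f 22 23 8
f 13 23 22
f 1 22 34
f 22 8 37
f 34 37 11
f 22 37 34
f 1 34 38
f 34 11 42
f 38 42 12
f 34 42 38
f 2 18 29
f 18 6 32
f 29 32 10
f 18 32 29
f 6 41 19
f 41 12 40
f 19 40 5
f 41 40 19
f 12 42 39
f 42 11 35
f 39 35 3
f 42 35 39
f 11 37 36
f 37 8 24
f 36 24 7
f 37 24 36
f 8 23 28
f 23 2 25
f 28 25 9
f 23 25 28
f 4 30 16
f 30 10 31
f 16 31 5
f 30 31 16
f 4 16 14
f 16 5 15
f 14 15 3
f 16 15 14
f 4 14 21
f 14 3 20
f 21 20 7
f 14 20 21
f 4 21 26
f 21 7 27
f 26 27 9
f 21 27 26
f 4 26 30
f 26 9 33
f 30 33 10
f 26 33 30
f 5 31 19
f 31 10 32
f 19 32 6
f 31 32 19
f 3 15 39
f 15 5 40
f 39 40 12
f 15 40 39
f 7 20 36
f 20 3 35
f 36 35 11
f 20 35 36
f 9 27 28
f 27 7 24
f 28 24 8
f 27 24 28
f 10 33 29
f 33 9 25
f 29 25 2
f 33 25 29
f 44 46 43
f 47 44 43
f 43 46 45
f 45 47 43
f 44 50 46
f 48 44 47
f 48 50 44
f 46 50 45
f 49 47 45
f 45 50 49
f 49 48 47
f 50 48 49
f 52 51 55
f 52 55 53
f 53 55 56
f 53 56 54
f 55 51 57
f 55 57 56
f 56 57 58
f 56 58 54
f 57 51 59
f 57 59 58
f 58 59 60
f 58 60 54
f 59 51 61
f 59 61 60
f 60 61 62
f 60 62 54
f 61 51 63
f 61 63 62
f 62 63 64
f 62 64 54
f 63 51 65
f 63 65 64
f 64 65 66
f 64 66 54
f 65 51 67
f 65 67 66
f 66 67 68
f 66 68 54
f 67 51 69
f 67 69 68
f 68 69 70
f 68 70 54
f 69 51 71
f 69 71 70
f 70 71 72
f 70 72 54
f 71 51 73
f 71 73 72
f 72 73 74
f 72 74 54
f 73 51 75
f 73 75 74
f 74 75 76
f 74 76 54
f 75 51 77
f 75 77 76
f 76 77 78
f 76 78 54
f 77 51 79
f 77 79 78
f 78 79 80
f 78 80 54
f 79 51 81
f 79 81 80
f 80 81 82
f 80 82 54
f 81 51 83
f 81 83 82
f 82 83 84
f 82 84 54
f 83 51 52
f 83 52 84
f 84 52 53
f 84 53 54
f 86 85 88
f 86 88 87
f 88 85 89
f 88 89 87
f 89 85 90
f 89 90 87
f 90 85 91
f 90 91 87
f 91 85 92
f 91 92 87
f 92 85 93
f 92 93 87
f 93 85 94
f 93 94 87
f 94 85 95
f 94 95 87
f 95 85 96
f 95 96 87
f 96 85 97
f 96 97 87
f 97 85 98
f 97 98 87
f 98 85 99
f 98 99 87
f 99 85 100
f 99 100 87
f 100 85 101
f 100 101 87
f 101 85 86
f 101 86 87
f 103 105 102
f 106 103 102
f 102 105 104
f 104 106 102
f 103 109 105
f 107 103 106
f 107 109 103
f 105 109 104
f 108 106 104
f 104 109 108
f 108 107 106
f 109 107 108



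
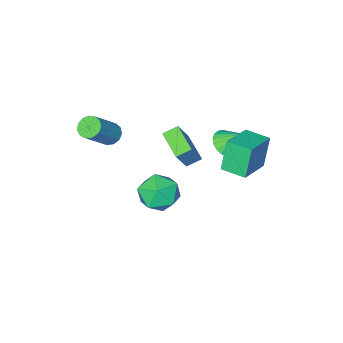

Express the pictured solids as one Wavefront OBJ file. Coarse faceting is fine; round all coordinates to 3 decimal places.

v -1.375 -0.073 0.931
v -0.662 -0.108 1.269
v -1.805 0.633 1.909
v -0.635 0.147 1.097
v -0.721 0.368 0.9
v -0.906 0.521 0.708
v -1.163 0.584 0.549
v -1.452 0.547 0.449
v -1.729 0.416 0.422
v -1.953 0.21 0.473
v -2.089 -0.039 0.593
v -2.116 -0.293 0.766
v -2.03 -0.514 0.963
v -1.845 -0.668 1.155
v -1.588 -0.731 1.314
v -1.299 -0.694 1.414
v -1.022 -0.563 1.441
v -0.798 -0.357 1.39
v 3.117 -2.53 2.139
v 3.465 -2.254 1.752
v 4.691 -1.973 3.053
v 4.343 -2.25 3.441
v 3.27 -2.02 1.885
v 4.496 -1.739 3.187
v 3.026 -1.949 2.1
v 4.252 -1.668 3.401
v 2.811 -2.062 2.327
v 4.037 -1.781 3.628
v 2.693 -2.324 2.494
v 3.919 -2.043 3.796
v 2.71 -2.652 2.549
v 3.936 -2.371 3.85
v 2.856 -2.941 2.474
v 4.082 -2.66 3.775
v 3.085 -3.099 2.292
v 4.311 -2.818 3.594
v 3.324 -3.078 2.062
v 4.55 -2.797 3.364
v 3.497 -2.882 1.857
v 4.724 -2.601 3.158
v 3.55 -2.575 1.741
v 4.776 -2.294 3.042
v 1.677 0.178 -1.532
v 2.612 -0.366 -1.696
v 0.828 -1.354 -1.284
v 1.763 -1.898 -1.448
v 1.634 -1.291 -0.548
v 2.158 -0.344 -0.701
v 1.282 -1.376 -2.279
v 1.806 -0.429 -2.432
v 2.367 -1.326 -2.157
v 2.585 -1.274 -1.087
v 0.855 -0.446 -1.893
v 1.073 -0.394 -0.823
v -0.647 1.784 1.774
v -1.067 1.626 3.32
v -1.12 2.865 1.755
v -1.54 2.707 3.302
v 0.82 2.433 2.238
v 0.4 2.275 3.785
v 0.347 3.514 2.22
v -0.073 3.356 3.766
v -1.033 -3.726 -1.564
v -1.719 -3.485 -1.206
v -0.751 -2.258 -2.01
v -1.437 -2.017 -1.652
v -0.283 -3.483 -0.288
v -0.969 -3.242 0.07
v -0.001 -2.015 -0.734
v -0.687 -1.774 -0.376
f 2 1 4
f 2 4 3
f 4 1 5
f 4 5 3
f 5 1 6
f 5 6 3
f 6 1 7
f 6 7 3
f 7 1 8
f 7 8 3
f 8 1 9
f 8 9 3
f 9 1 10
f 9 10 3
f 10 1 11
f 10 11 3
f 11 1 12
f 11 12 3
f 12 1 13
f 12 13 3
f 13 1 14
f 13 14 3
f 14 1 15
f 14 15 3
f 15 1 16
f 15 16 3
f 16 1 17
f 16 17 3
f 17 1 18
f 17 18 3
f 18 1 2
f 18 2 3
f 20 19 23
f 20 23 21
f 21 23 24
f 21 24 22
f 23 19 25
f 23 25 24
f 24 25 26
f 24 26 22
f 25 19 27
f 25 27 26
f 26 27 28
f 26 28 22
f 27 19 29
f 27 29 28
f 28 29 30
f 28 30 22
f 29 19 31
f 29 31 30
f 30 31 32
f 30 32 22
f 31 19 33
f 31 33 32
f 32 33 34
f 32 34 22
f 33 19 35
f 33 35 34
f 34 35 36
f 34 36 22
f 35 19 37
f 35 37 36
f 36 37 38
f 36 38 22
f 37 19 39
f 37 39 38
f 38 39 40
f 38 40 22
f 39 19 41
f 39 41 40
f 40 41 42
f 40 42 22
f 41 19 20
f 41 20 42
f 42 20 21
f 42 21 22
f 43 54 48
f 43 48 44
f 43 44 50
f 43 50 53
f 43 53 54
f 44 48 52
f 48 54 47
f 54 53 45
f 53 50 49
f 50 44 51
f 46 52 47
f 46 47 45
f 46 45 49
f 46 49 51
f 46 51 52
f 47 52 48
f 45 47 54
f 49 45 53
f 51 49 50
f 52 51 44
f 56 58 55
f 59 56 55
f 55 58 57
f 57 59 55
f 56 62 58
f 60 56 59
f 60 62 56
f 58 62 57
f 61 59 57
f 57 62 61
f 61 60 59
f 62 60 61
f 64 66 63
f 67 64 63
f 63 66 65
f 65 67 63
f 64 70 66
f 68 64 67
f 68 70 64
f 66 70 65
f 69 67 65
f 65 70 69
f 69 68 67
f 70 68 69



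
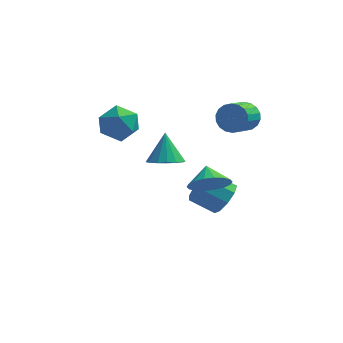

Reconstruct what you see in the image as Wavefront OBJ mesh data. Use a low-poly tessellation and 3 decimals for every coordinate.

v 0.446 1.511 -0.888
v 1.249 1.997 -1.089
v 0.314 2.349 0.608
v 0.915 2.259 -1.265
v 0.474 2.35 -1.355
v 0.026 2.248 -1.338
v -0.326 1.978 -1.218
v -0.5 1.601 -1.022
v -0.458 1.203 -0.796
v -0.209 0.876 -0.59
v 0.19 0.694 -0.454
v 0.648 0.7 -0.416
v 1.06 0.891 -0.487
v 1.331 1.225 -0.65
v 1.399 1.624 -0.867
v -2.727 3.042 1.128
v -2.043 2.928 0.217
v -1.817 1.672 1.983
v -1.133 1.558 1.072
v -1.061 2.494 1.729
v -1.623 3.341 1.2
v -2.237 1.259 1
v -2.799 2.106 0.471
v -1.739 1.826 0.137
v -1.013 2.589 0.587
v -2.847 2.011 1.613
v -2.121 2.774 2.063
v 3.232 2.705 -4.184
v 3.761 2.971 -3.366
v 2.498 3 -2.558
v 1.968 2.735 -3.376
v 3.555 3.535 -3.708
v 2.292 3.564 -2.9
v 3.198 3.711 -4.273
v 1.935 3.74 -3.464
v 2.857 3.416 -4.796
v 1.593 3.445 -3.987
v 2.69 2.789 -5.033
v 1.427 2.818 -4.225
v 2.778 2.123 -4.873
v 1.514 2.152 -4.065
v 3.077 1.729 -4.391
v 1.814 1.758 -3.582
v 3.449 1.792 -3.812
v 2.186 1.821 -3.003
v 3.719 2.283 -3.407
v 2.456 2.312 -2.599
v 4.039 3.14 1.603
v 4.469 2.673 1.023
v 3.991 1.472 1.637
v 3.561 1.94 2.217
v 4.724 2.715 1.305
v 4.247 1.515 1.919
v 4.844 2.842 1.646
v 4.367 1.641 2.259
v 4.804 3.027 1.978
v 4.327 1.827 2.592
v 4.613 3.235 2.236
v 4.136 2.035 2.85
v 4.308 3.424 2.369
v 3.831 2.224 2.982
v 3.949 3.557 2.35
v 3.472 2.357 2.963
v 3.609 3.608 2.183
v 3.131 2.407 2.797
v 3.353 3.565 1.901
v 2.876 2.365 2.515
v 3.233 3.439 1.561
v 2.756 2.238 2.174
v 3.273 3.253 1.228
v 2.796 2.053 1.842
v 3.464 3.045 0.97
v 2.987 1.845 1.584
v 3.769 2.856 0.838
v 3.292 1.656 1.451
v 4.128 2.723 0.857
v 3.651 1.523 1.47
v 2.839 -0.608 -0.773
v 3.885 -0.366 -0.659
v 2.561 0.288 -0.127
v 3.761 -0.12 -1.053
v 3.454 0.029 -1.392
v 3.026 0.051 -1.608
v 2.56 -0.057 -1.659
v 2.15 -0.274 -1.534
v 1.876 -0.558 -1.259
v 1.793 -0.851 -0.887
v 1.918 -1.097 -0.493
v 2.224 -1.245 -0.155
v 2.653 -1.268 0.061
v 3.119 -1.16 0.112
v 3.529 -0.943 -0.012
v 3.803 -0.659 -0.287
f 2 1 4
f 2 4 3
f 4 1 5
f 4 5 3
f 5 1 6
f 5 6 3
f 6 1 7
f 6 7 3
f 7 1 8
f 7 8 3
f 8 1 9
f 8 9 3
f 9 1 10
f 9 10 3
f 10 1 11
f 10 11 3
f 11 1 12
f 11 12 3
f 12 1 13
f 12 13 3
f 13 1 14
f 13 14 3
f 14 1 15
f 14 15 3
f 15 1 2
f 15 2 3
f 16 27 21
f 16 21 17
f 16 17 23
f 16 23 26
f 16 26 27
f 17 21 25
f 21 27 20
f 27 26 18
f 26 23 22
f 23 17 24
f 19 25 20
f 19 20 18
f 19 18 22
f 19 22 24
f 19 24 25
f 20 25 21
f 18 20 27
f 22 18 26
f 24 22 23
f 25 24 17
f 29 28 32
f 29 32 30
f 30 32 33
f 30 33 31
f 32 28 34
f 32 34 33
f 33 34 35
f 33 35 31
f 34 28 36
f 34 36 35
f 35 36 37
f 35 37 31
f 36 28 38
f 36 38 37
f 37 38 39
f 37 39 31
f 38 28 40
f 38 40 39
f 39 40 41
f 39 41 31
f 40 28 42
f 40 42 41
f 41 42 43
f 41 43 31
f 42 28 44
f 42 44 43
f 43 44 45
f 43 45 31
f 44 28 46
f 44 46 45
f 45 46 47
f 45 47 31
f 46 28 29
f 46 29 47
f 47 29 30
f 47 30 31
f 49 48 52
f 49 52 50
f 50 52 53
f 50 53 51
f 52 48 54
f 52 54 53
f 53 54 55
f 53 55 51
f 54 48 56
f 54 56 55
f 55 56 57
f 55 57 51
f 56 48 58
f 56 58 57
f 57 58 59
f 57 59 51
f 58 48 60
f 58 60 59
f 59 60 61
f 59 61 51
f 60 48 62
f 60 62 61
f 61 62 63
f 61 63 51
f 62 48 64
f 62 64 63
f 63 64 65
f 63 65 51
f 64 48 66
f 64 66 65
f 65 66 67
f 65 67 51
f 66 48 68
f 66 68 67
f 67 68 69
f 67 69 51
f 68 48 70
f 68 70 69
f 69 70 71
f 69 71 51
f 70 48 72
f 70 72 71
f 71 72 73
f 71 73 51
f 72 48 74
f 72 74 73
f 73 74 75
f 73 75 51
f 74 48 76
f 74 76 75
f 75 76 77
f 75 77 51
f 76 48 49
f 76 49 77
f 77 49 50
f 77 50 51
f 79 78 81
f 79 81 80
f 81 78 82
f 81 82 80
f 82 78 83
f 82 83 80
f 83 78 84
f 83 84 80
f 84 78 85
f 84 85 80
f 85 78 86
f 85 86 80
f 86 78 87
f 86 87 80
f 87 78 88
f 87 88 80
f 88 78 89
f 88 89 80
f 89 78 90
f 89 90 80
f 90 78 91
f 90 91 80
f 91 78 92
f 91 92 80
f 92 78 93
f 92 93 80
f 93 78 79
f 93 79 80



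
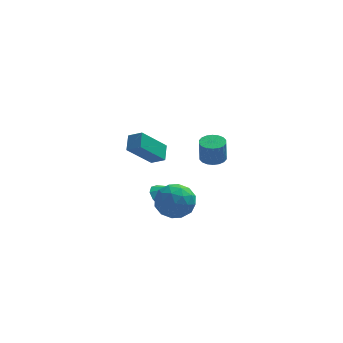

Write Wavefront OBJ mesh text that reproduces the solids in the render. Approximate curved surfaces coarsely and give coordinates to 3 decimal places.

v 0.441 -1.987 0.648
v 0.768 -1.429 0.709
v 0.727 -1.535 1.893
v 0.399 -2.093 1.832
v 0.492 -1.342 0.707
v 0.451 -1.447 1.891
v 0.206 -1.383 0.693
v 0.165 -1.488 1.878
v -0.033 -1.543 0.671
v -0.075 -1.649 1.855
v -0.179 -1.792 0.644
v -0.22 -1.897 1.828
v -0.202 -2.079 0.617
v -0.243 -2.184 1.802
v -0.098 -2.348 0.597
v -0.139 -2.453 1.782
v 0.113 -2.545 0.587
v 0.072 -2.651 1.771
v 0.389 -2.633 0.589
v 0.348 -2.738 1.773
v 0.675 -2.592 0.602
v 0.634 -2.697 1.787
v 0.915 -2.431 0.625
v 0.873 -2.537 1.809
v 1.06 -2.183 0.652
v 1.019 -2.288 1.836
v 1.083 -1.896 0.678
v 1.042 -2.001 1.863
v 0.979 -1.627 0.698
v 0.938 -1.732 1.883
v -3.469 2.09 -1.327
v -2.799 1.739 -0.917
v -3.339 2.93 -0.819
v -2.67 2.579 -0.409
v -2.21 2.781 -2.791
v -1.541 2.43 -2.381
v -2.081 3.621 -2.283
v -1.411 3.27 -1.873
v -1.842 -0.117 -3.333
v -1.322 -0.43 -3.869
v -1.118 -0.363 -2.487
v -1.217 0.056 -3.818
v -1.351 0.477 -3.581
v -1.672 0.67 -3.25
v -2.059 0.563 -2.95
v -2.362 0.196 -2.796
v -2.467 -0.291 -2.847
v -2.333 -0.711 -3.084
v -2.012 -0.905 -3.416
v -1.626 -0.798 -3.715
v -2.043 -2.699 -1.028
v -1.264 -3.032 -0.406
v -1.636 -3.888 -2.174
v -0.857 -4.221 -1.552
v -1.858 -4.373 -1.268
v -2.109 -3.638 -0.559
v -0.791 -3.282 -2.021
v -1.042 -2.547 -1.312
v -0.49 -3.393 -1.019
v -1.149 -4.067 -0.554
v -1.751 -2.853 -2.026
v -2.41 -3.527 -1.561
v -1.689 -2.761 -0.616
v -1.211 -4.159 -1.964
v -1.799 -4.248 -1.797
v -1.341 -4.444 -1.431
v -2.186 -3.117 -0.706
v -1.728 -3.313 -0.341
v -2.077 -4.101 -0.848
v -1.172 -3.607 -2.239
v -0.714 -3.803 -1.874
v -1.559 -2.476 -1.149
v -1.101 -2.672 -0.783
v -0.823 -2.819 -1.732
v -0.776 -3.169 -0.611
v -0.537 -3.868 -1.285
v -0.498 -3.316 -1.56
v -0.646 -2.884 -1.144
v -1.164 -3.565 -0.338
v -0.924 -4.264 -1.012
v -1.513 -4.353 -0.845
v -1.661 -3.921 -0.428
v -0.709 -3.777 -0.698
v -1.976 -2.656 -1.568
v -1.736 -3.355 -2.242
v -1.239 -2.999 -2.152
v -1.387 -2.567 -1.735
v -2.363 -3.052 -1.295
v -2.124 -3.751 -1.969
v -2.254 -4.036 -1.436
v -2.402 -3.604 -1.02
v -2.191 -3.143 -1.882
f 2 1 5
f 2 5 3
f 3 5 6
f 3 6 4
f 5 1 7
f 5 7 6
f 6 7 8
f 6 8 4
f 7 1 9
f 7 9 8
f 8 9 10
f 8 10 4
f 9 1 11
f 9 11 10
f 10 11 12
f 10 12 4
f 11 1 13
f 11 13 12
f 12 13 14
f 12 14 4
f 13 1 15
f 13 15 14
f 14 15 16
f 14 16 4
f 15 1 17
f 15 17 16
f 16 17 18
f 16 18 4
f 17 1 19
f 17 19 18
f 18 19 20
f 18 20 4
f 19 1 21
f 19 21 20
f 20 21 22
f 20 22 4
f 21 1 23
f 21 23 22
f 22 23 24
f 22 24 4
f 23 1 25
f 23 25 24
f 24 25 26
f 24 26 4
f 25 1 27
f 25 27 26
f 26 27 28
f 26 28 4
f 27 1 29
f 27 29 28
f 28 29 30
f 28 30 4
f 29 1 2
f 29 2 30
f 30 2 3
f 30 3 4
f 32 34 31
f 35 32 31
f 31 34 33
f 33 35 31
f 32 38 34
f 36 32 35
f 36 38 32
f 34 38 33
f 37 35 33
f 33 38 37
f 37 36 35
f 38 36 37
f 40 39 42
f 40 42 41
f 42 39 43
f 42 43 41
f 43 39 44
f 43 44 41
f 44 39 45
f 44 45 41
f 45 39 46
f 45 46 41
f 46 39 47
f 46 47 41
f 47 39 48
f 47 48 41
f 48 39 49
f 48 49 41
f 49 39 50
f 49 50 41
f 50 39 40
f 50 40 41
f 51 88 67
f 88 62 91
f 67 91 56
f 88 91 67
f 51 67 63
f 67 56 68
f 63 68 52
f 67 68 63
f 51 63 72
f 63 52 73
f 72 73 58
f 63 73 72
f 51 72 84
f 72 58 87
f 84 87 61
f 72 87 84
f 51 84 88
f 84 61 92
f 88 92 62
f 84 92 88
f 52 68 79
f 68 56 82
f 79 82 60
f 68 82 79
f 56 91 69
f 91 62 90
f 69 90 55
f 91 90 69
f 62 92 89
f 92 61 85
f 89 85 53
f 92 85 89
f 61 87 86
f 87 58 74
f 86 74 57
f 87 74 86
f 58 73 78
f 73 52 75
f 78 75 59
f 73 75 78
f 54 80 66
f 80 60 81
f 66 81 55
f 80 81 66
f 54 66 64
f 66 55 65
f 64 65 53
f 66 65 64
f 54 64 71
f 64 53 70
f 71 70 57
f 64 70 71
f 54 71 76
f 71 57 77
f 76 77 59
f 71 77 76
f 54 76 80
f 76 59 83
f 80 83 60
f 76 83 80
f 55 81 69
f 81 60 82
f 69 82 56
f 81 82 69
f 53 65 89
f 65 55 90
f 89 90 62
f 65 90 89
f 57 70 86
f 70 53 85
f 86 85 61
f 70 85 86
f 59 77 78
f 77 57 74
f 78 74 58
f 77 74 78
f 60 83 79
f 83 59 75
f 79 75 52
f 83 75 79



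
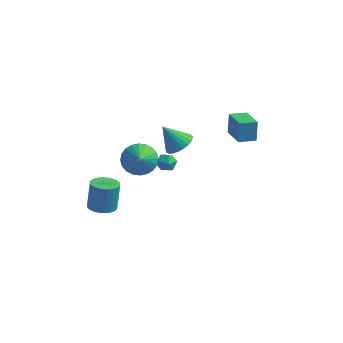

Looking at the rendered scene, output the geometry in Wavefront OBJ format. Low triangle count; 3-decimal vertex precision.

v 1.85 2.321 0.566
v 1.759 2.725 1.882
v 0.779 3.572 0.107
v 0.688 3.976 1.424
v 2.712 3.004 0.416
v 2.621 3.408 1.733
v 1.641 4.255 -0.042
v 1.55 4.659 1.274
v -3.925 -4.064 -1.795
v -3.213 -4.512 -1.67
v -3.204 -4.024 0.021
v -3.915 -3.576 -0.105
v -3.09 -4.217 -1.756
v -3.08 -3.728 -0.065
v -3.093 -3.898 -1.848
v -3.083 -3.41 -0.157
v -3.223 -3.605 -1.932
v -3.213 -3.116 -0.241
v -3.46 -3.381 -1.995
v -3.45 -2.893 -0.304
v -3.767 -3.262 -2.028
v -3.758 -2.774 -0.337
v -4.099 -3.265 -2.025
v -4.089 -2.776 -0.335
v -4.404 -3.389 -1.988
v -4.394 -2.901 -0.297
v -4.636 -3.616 -1.921
v -4.627 -3.128 -0.23
v -4.76 -3.912 -1.835
v -4.75 -3.423 -0.144
v -4.757 -4.23 -1.743
v -4.747 -3.742 -0.052
v -4.627 -4.524 -1.659
v -4.617 -4.035 0.032
v -4.39 -4.747 -1.596
v -4.38 -4.259 0.095
v -4.082 -4.866 -1.563
v -4.073 -4.378 0.128
v -3.751 -4.864 -1.565
v -3.741 -4.375 0.125
v -3.446 -4.739 -1.603
v -3.436 -4.251 0.088
v -0.681 -0.496 1.901
v -0.144 0.106 2.344
v -1.639 -0.624 3.239
v -0.385 0.325 2.193
v -0.67 0.419 1.997
v -0.958 0.374 1.787
v -1.203 0.197 1.594
v -1.369 -0.086 1.448
v -1.43 -0.431 1.371
v -1.377 -0.787 1.375
v -1.218 -1.097 1.459
v -0.977 -1.316 1.61
v -0.692 -1.411 1.806
v -0.404 -1.365 2.016
v -0.159 -1.188 2.209
v 0.007 -0.905 2.355
v 0.068 -0.56 2.432
v 0.015 -0.205 2.428
v -3.291 -0.054 -0.693
v -2.804 0.729 -0.112
v -2.809 -1.146 0.373
v -3.192 0.726 0.061
v -3.596 0.605 0.12
v -3.953 0.384 0.054
v -4.209 0.095 -0.125
v -4.326 -0.216 -0.39
v -4.285 -0.502 -0.702
v -4.093 -0.721 -1.012
v -3.779 -0.837 -1.274
v -3.39 -0.835 -1.447
v -2.987 -0.714 -1.506
v -2.63 -0.492 -1.441
v -2.373 -0.204 -1.262
v -2.257 0.107 -0.996
v -2.297 0.393 -0.684
v -2.49 0.612 -0.374
v -3.316 3.945 -4.113
v -2.622 3.85 -4.192
v -3.358 3.05 -3.408
v -2.664 2.955 -3.487
v -2.905 3.518 -3.139
v -2.879 4.071 -3.575
v -3.101 2.829 -4.025
v -3.075 3.382 -4.461
v -2.489 3.16 -4.138
v -2.368 3.586 -3.59
v -3.612 3.314 -4.01
v -3.491 3.74 -3.462
f 2 4 1
f 5 2 1
f 1 4 3
f 3 5 1
f 2 8 4
f 6 2 5
f 6 8 2
f 4 8 3
f 7 5 3
f 3 8 7
f 7 6 5
f 8 6 7
f 10 9 13
f 10 13 11
f 11 13 14
f 11 14 12
f 13 9 15
f 13 15 14
f 14 15 16
f 14 16 12
f 15 9 17
f 15 17 16
f 16 17 18
f 16 18 12
f 17 9 19
f 17 19 18
f 18 19 20
f 18 20 12
f 19 9 21
f 19 21 20
f 20 21 22
f 20 22 12
f 21 9 23
f 21 23 22
f 22 23 24
f 22 24 12
f 23 9 25
f 23 25 24
f 24 25 26
f 24 26 12
f 25 9 27
f 25 27 26
f 26 27 28
f 26 28 12
f 27 9 29
f 27 29 28
f 28 29 30
f 28 30 12
f 29 9 31
f 29 31 30
f 30 31 32
f 30 32 12
f 31 9 33
f 31 33 32
f 32 33 34
f 32 34 12
f 33 9 35
f 33 35 34
f 34 35 36
f 34 36 12
f 35 9 37
f 35 37 36
f 36 37 38
f 36 38 12
f 37 9 39
f 37 39 38
f 38 39 40
f 38 40 12
f 39 9 41
f 39 41 40
f 40 41 42
f 40 42 12
f 41 9 10
f 41 10 42
f 42 10 11
f 42 11 12
f 44 43 46
f 44 46 45
f 46 43 47
f 46 47 45
f 47 43 48
f 47 48 45
f 48 43 49
f 48 49 45
f 49 43 50
f 49 50 45
f 50 43 51
f 50 51 45
f 51 43 52
f 51 52 45
f 52 43 53
f 52 53 45
f 53 43 54
f 53 54 45
f 54 43 55
f 54 55 45
f 55 43 56
f 55 56 45
f 56 43 57
f 56 57 45
f 57 43 58
f 57 58 45
f 58 43 59
f 58 59 45
f 59 43 60
f 59 60 45
f 60 43 44
f 60 44 45
f 62 61 64
f 62 64 63
f 64 61 65
f 64 65 63
f 65 61 66
f 65 66 63
f 66 61 67
f 66 67 63
f 67 61 68
f 67 68 63
f 68 61 69
f 68 69 63
f 69 61 70
f 69 70 63
f 70 61 71
f 70 71 63
f 71 61 72
f 71 72 63
f 72 61 73
f 72 73 63
f 73 61 74
f 73 74 63
f 74 61 75
f 74 75 63
f 75 61 76
f 75 76 63
f 76 61 77
f 76 77 63
f 77 61 78
f 77 78 63
f 78 61 62
f 78 62 63
f 79 90 84
f 79 84 80
f 79 80 86
f 79 86 89
f 79 89 90
f 80 84 88
f 84 90 83
f 90 89 81
f 89 86 85
f 86 80 87
f 82 88 83
f 82 83 81
f 82 81 85
f 82 85 87
f 82 87 88
f 83 88 84
f 81 83 90
f 85 81 89
f 87 85 86
f 88 87 80



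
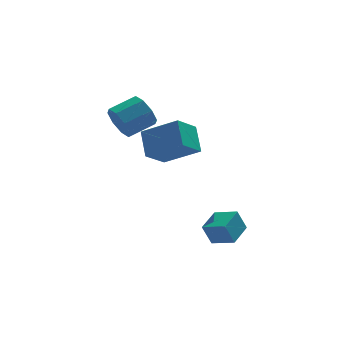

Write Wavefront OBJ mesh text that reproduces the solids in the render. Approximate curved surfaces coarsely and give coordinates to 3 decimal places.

v -1.196 -0.023 -0.892
v -1.113 1.181 0.097
v -0.129 0.672 -1.827
v -0.046 1.875 -0.838
v 0.326 -0.975 0.138
v 0.409 0.228 1.127
v 1.393 -0.281 -0.797
v 1.476 0.923 0.192
v 0.923 -3.75 -4.863
v 0.497 -3.64 -3.801
v 1.799 -2.753 -4.616
v 1.372 -2.642 -3.554
v 1.748 -4.578 -4.446
v 1.321 -4.467 -3.384
v 2.623 -3.58 -4.199
v 2.197 -3.47 -3.137
v -2.434 -0 1.454
v -2.057 -0.322 0.656
v -0.709 0.038 1.147
v -1.086 0.36 1.946
v -2.23 0.375 0.617
v -0.881 0.735 1.109
v -2.522 0.853 1.069
v -1.173 1.213 1.56
v -2.763 0.831 1.746
v -1.414 1.191 2.238
v -2.811 0.322 2.253
v -1.463 0.682 2.744
v -2.639 -0.375 2.291
v -1.29 -0.015 2.783
v -2.347 -0.853 1.84
v -0.998 -0.493 2.331
v -2.106 -0.831 1.162
v -0.757 -0.471 1.654
f 2 4 1
f 5 2 1
f 1 4 3
f 3 5 1
f 2 8 4
f 6 2 5
f 6 8 2
f 4 8 3
f 7 5 3
f 3 8 7
f 7 6 5
f 8 6 7
f 10 12 9
f 13 10 9
f 9 12 11
f 11 13 9
f 10 16 12
f 14 10 13
f 14 16 10
f 12 16 11
f 15 13 11
f 11 16 15
f 15 14 13
f 16 14 15
f 18 17 21
f 18 21 19
f 19 21 22
f 19 22 20
f 21 17 23
f 21 23 22
f 22 23 24
f 22 24 20
f 23 17 25
f 23 25 24
f 24 25 26
f 24 26 20
f 25 17 27
f 25 27 26
f 26 27 28
f 26 28 20
f 27 17 29
f 27 29 28
f 28 29 30
f 28 30 20
f 29 17 31
f 29 31 30
f 30 31 32
f 30 32 20
f 31 17 33
f 31 33 32
f 32 33 34
f 32 34 20
f 33 17 18
f 33 18 34
f 34 18 19
f 34 19 20



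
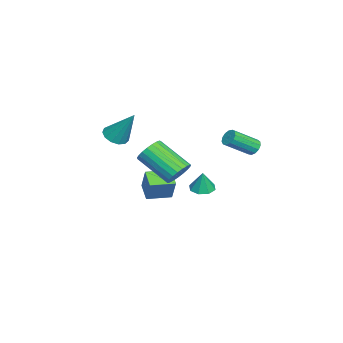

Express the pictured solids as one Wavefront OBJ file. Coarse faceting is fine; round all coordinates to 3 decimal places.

v 3.207 -0.052 0.514
v 3.695 0.188 1.128
v 2.96 -1.467 2.36
v 2.473 -1.708 1.746
v 3.409 0.362 1.192
v 2.674 -1.293 2.424
v 3.088 0.465 1.139
v 2.354 -1.19 2.371
v 2.788 0.479 0.978
v 2.054 -1.177 2.209
v 2.561 0.4 0.736
v 1.826 -1.255 1.968
v 2.445 0.243 0.457
v 1.71 -1.412 1.688
v 2.461 0.035 0.187
v 1.726 -1.62 1.418
v 2.606 -0.188 -0.026
v 1.871 -1.843 1.205
v 2.855 -0.387 -0.146
v 2.12 -2.042 1.086
v 3.165 -0.529 -0.152
v 2.43 -2.184 1.08
v 3.482 -0.589 -0.042
v 2.748 -2.244 1.19
v 3.752 -0.555 0.164
v 3.017 -2.21 1.395
v 3.928 -0.435 0.43
v 3.193 -2.09 1.662
v 3.979 -0.249 0.711
v 3.244 -1.904 1.943
v 3.897 -0.028 0.958
v 3.162 -1.683 2.19
v -4.185 2.839 -0.833
v -4.022 2.569 -1.296
v -3.273 1.292 -0.29
v -3.435 1.561 0.173
v -3.787 2.766 -1.221
v -3.038 1.489 -0.215
v -3.679 2.986 -1.022
v -2.93 1.709 -0.016
v -3.731 3.159 -0.764
v -2.982 1.882 0.242
v -3.927 3.231 -0.527
v -3.178 1.953 0.479
v -4.205 3.177 -0.388
v -3.456 1.9 0.618
v -4.477 3.017 -0.389
v -3.727 1.739 0.616
v -4.655 2.799 -0.532
v -3.906 1.522 0.474
v -4.685 2.594 -0.77
v -3.936 1.317 0.235
v -4.555 2.467 -1.029
v -3.806 1.19 -0.023
v -4.308 2.458 -1.224
v -3.559 1.181 -0.219
v -4.012 0.091 -4.038
v -3.582 -0.508 -4.108
v -3.728 0.149 -2.782
v -3.298 -0.025 -4.195
v -3.432 0.525 -4.19
v -3.906 0.821 -4.096
v -4.442 0.689 -3.969
v -4.726 0.207 -3.882
v -4.592 -0.343 -3.887
v -4.118 -0.639 -3.98
v 0.987 -2.356 -1.593
v 1.516 -2.068 -0.319
v 0.426 -1.118 -1.64
v 0.955 -0.83 -0.365
v 1.925 -1.95 -2.075
v 2.454 -1.662 -0.8
v 1.364 -0.712 -2.121
v 1.893 -0.424 -0.847
v -1.343 -4.131 0.863
v -1.013 -3.576 0.425
v -0.817 -3.029 2.657
v -1.434 -3.46 0.477
v -1.826 -3.556 0.651
v -2.064 -3.836 0.893
v -2.074 -4.209 1.125
v -1.851 -4.557 1.274
v -1.467 -4.77 1.293
v -1.044 -4.781 1.175
v -0.716 -4.585 0.958
v -0.586 -4.245 0.711
v -0.697 -3.869 0.513
f 2 1 5
f 2 5 3
f 3 5 6
f 3 6 4
f 5 1 7
f 5 7 6
f 6 7 8
f 6 8 4
f 7 1 9
f 7 9 8
f 8 9 10
f 8 10 4
f 9 1 11
f 9 11 10
f 10 11 12
f 10 12 4
f 11 1 13
f 11 13 12
f 12 13 14
f 12 14 4
f 13 1 15
f 13 15 14
f 14 15 16
f 14 16 4
f 15 1 17
f 15 17 16
f 16 17 18
f 16 18 4
f 17 1 19
f 17 19 18
f 18 19 20
f 18 20 4
f 19 1 21
f 19 21 20
f 20 21 22
f 20 22 4
f 21 1 23
f 21 23 22
f 22 23 24
f 22 24 4
f 23 1 25
f 23 25 24
f 24 25 26
f 24 26 4
f 25 1 27
f 25 27 26
f 26 27 28
f 26 28 4
f 27 1 29
f 27 29 28
f 28 29 30
f 28 30 4
f 29 1 31
f 29 31 30
f 30 31 32
f 30 32 4
f 31 1 2
f 31 2 32
f 32 2 3
f 32 3 4
f 34 33 37
f 34 37 35
f 35 37 38
f 35 38 36
f 37 33 39
f 37 39 38
f 38 39 40
f 38 40 36
f 39 33 41
f 39 41 40
f 40 41 42
f 40 42 36
f 41 33 43
f 41 43 42
f 42 43 44
f 42 44 36
f 43 33 45
f 43 45 44
f 44 45 46
f 44 46 36
f 45 33 47
f 45 47 46
f 46 47 48
f 46 48 36
f 47 33 49
f 47 49 48
f 48 49 50
f 48 50 36
f 49 33 51
f 49 51 50
f 50 51 52
f 50 52 36
f 51 33 53
f 51 53 52
f 52 53 54
f 52 54 36
f 53 33 55
f 53 55 54
f 54 55 56
f 54 56 36
f 55 33 34
f 55 34 56
f 56 34 35
f 56 35 36
f 58 57 60
f 58 60 59
f 60 57 61
f 60 61 59
f 61 57 62
f 61 62 59
f 62 57 63
f 62 63 59
f 63 57 64
f 63 64 59
f 64 57 65
f 64 65 59
f 65 57 66
f 65 66 59
f 66 57 58
f 66 58 59
f 68 70 67
f 71 68 67
f 67 70 69
f 69 71 67
f 68 74 70
f 72 68 71
f 72 74 68
f 70 74 69
f 73 71 69
f 69 74 73
f 73 72 71
f 74 72 73
f 76 75 78
f 76 78 77
f 78 75 79
f 78 79 77
f 79 75 80
f 79 80 77
f 80 75 81
f 80 81 77
f 81 75 82
f 81 82 77
f 82 75 83
f 82 83 77
f 83 75 84
f 83 84 77
f 84 75 85
f 84 85 77
f 85 75 86
f 85 86 77
f 86 75 87
f 86 87 77
f 87 75 76
f 87 76 77



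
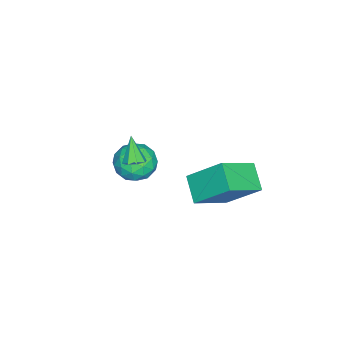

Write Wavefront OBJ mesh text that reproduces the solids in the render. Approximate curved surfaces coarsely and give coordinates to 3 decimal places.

v -3.441 -0.305 -4.144
v -2.678 -0.209 -3.38
v -4.182 -1.611 -3.24
v -3.419 -1.515 -2.476
v -4.159 -0.734 -2.604
v -3.701 0.073 -3.163
v -3.159 -1.893 -3.457
v -2.701 -1.086 -4.016
v -2.504 -1.19 -2.956
v -3.122 -0.475 -2.429
v -3.738 -1.345 -4.191
v -4.356 -0.63 -3.664
v -2.995 -0.143 -3.841
v -3.865 -1.677 -2.779
v -4.3 -1.219 -2.854
v -3.852 -1.162 -2.405
v -3.596 0.023 -3.713
v -3.148 0.079 -3.265
v -4.018 -0.229 -2.808
v -3.712 -1.899 -3.355
v -3.264 -1.843 -2.907
v -3.008 -0.658 -4.215
v -2.56 -0.601 -3.766
v -2.842 -1.591 -3.812
v -2.444 -0.663 -3.143
v -2.879 -1.43 -2.612
v -2.726 -1.652 -3.189
v -2.457 -1.178 -3.517
v -2.807 -0.242 -2.833
v -3.243 -1.01 -2.302
v -3.678 -0.551 -2.377
v -3.408 -0.076 -2.705
v -2.705 -0.819 -2.584
v -3.617 -0.81 -4.318
v -4.053 -1.578 -3.787
v -3.452 -1.744 -3.915
v -3.182 -1.269 -4.243
v -3.981 -0.39 -4.008
v -4.416 -1.157 -3.477
v -4.403 -0.642 -3.103
v -4.134 -0.168 -3.431
v -4.155 -1.001 -4.036
v -2.076 2.062 -2.008
v -2.117 3.665 -0.517
v -3.6 3.024 -3.085
v -3.641 4.628 -1.595
v -1.079 2.792 -2.765
v -1.12 4.396 -1.275
v -2.603 3.755 -3.843
v -2.644 5.358 -2.352
v 0.563 0.721 0.994
v 0.914 1 1.276
v -0.043 0.339 2.126
v 0.588 1.218 1.174
v 0.247 1.145 0.967
v 0.091 0.823 0.776
v 0.212 0.441 0.712
v 0.538 0.223 0.813
v 0.879 0.296 1.02
v 1.035 0.618 1.212
f 1 38 17
f 38 12 41
f 17 41 6
f 38 41 17
f 1 17 13
f 17 6 18
f 13 18 2
f 17 18 13
f 1 13 22
f 13 2 23
f 22 23 8
f 13 23 22
f 1 22 34
f 22 8 37
f 34 37 11
f 22 37 34
f 1 34 38
f 34 11 42
f 38 42 12
f 34 42 38
f 2 18 29
f 18 6 32
f 29 32 10
f 18 32 29
f 6 41 19
f 41 12 40
f 19 40 5
f 41 40 19
f 12 42 39
f 42 11 35
f 39 35 3
f 42 35 39
f 11 37 36
f 37 8 24
f 36 24 7
f 37 24 36
f 8 23 28
f 23 2 25
f 28 25 9
f 23 25 28
f 4 30 16
f 30 10 31
f 16 31 5
f 30 31 16
f 4 16 14
f 16 5 15
f 14 15 3
f 16 15 14
f 4 14 21
f 14 3 20
f 21 20 7
f 14 20 21
f 4 21 26
f 21 7 27
f 26 27 9
f 21 27 26
f 4 26 30
f 26 9 33
f 30 33 10
f 26 33 30
f 5 31 19
f 31 10 32
f 19 32 6
f 31 32 19
f 3 15 39
f 15 5 40
f 39 40 12
f 15 40 39
f 7 20 36
f 20 3 35
f 36 35 11
f 20 35 36
f 9 27 28
f 27 7 24
f 28 24 8
f 27 24 28
f 10 33 29
f 33 9 25
f 29 25 2
f 33 25 29
f 44 46 43
f 47 44 43
f 43 46 45
f 45 47 43
f 44 50 46
f 48 44 47
f 48 50 44
f 46 50 45
f 49 47 45
f 45 50 49
f 49 48 47
f 50 48 49
f 52 51 54
f 52 54 53
f 54 51 55
f 54 55 53
f 55 51 56
f 55 56 53
f 56 51 57
f 56 57 53
f 57 51 58
f 57 58 53
f 58 51 59
f 58 59 53
f 59 51 60
f 59 60 53
f 60 51 52
f 60 52 53

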